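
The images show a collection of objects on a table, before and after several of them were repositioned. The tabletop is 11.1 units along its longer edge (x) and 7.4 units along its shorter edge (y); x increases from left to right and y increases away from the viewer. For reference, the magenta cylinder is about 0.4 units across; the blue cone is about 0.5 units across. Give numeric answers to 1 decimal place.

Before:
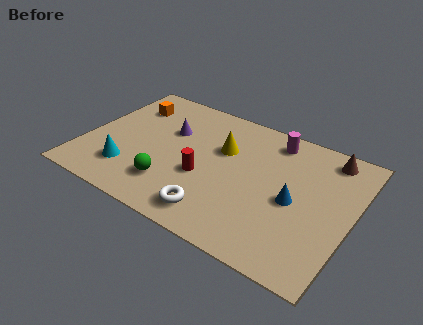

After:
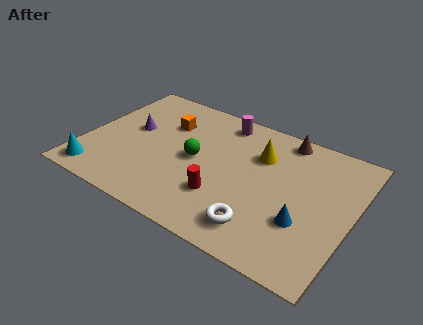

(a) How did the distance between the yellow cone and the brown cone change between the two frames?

-2.9

Before: roughly 4.5 units apart; after: 1.6. That's 2.9 units closer together.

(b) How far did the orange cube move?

1.7

From (1.4, 5.6) to (3.1, 5.2), the orange cube covered √(1.7² + 0.4²) ≈ 1.7 units.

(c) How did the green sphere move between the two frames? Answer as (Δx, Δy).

(0.7, 1.9)

From the two frames, the green sphere sits at roughly (3.9, 1.8) before and (4.6, 3.7) after.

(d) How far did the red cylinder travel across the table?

1.1

The red cylinder was near (5.1, 2.9) before and (6.0, 2.2) after, so it travelled √(0.9² + 0.7²) ≈ 1.1 units.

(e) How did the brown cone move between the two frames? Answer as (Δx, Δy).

(-1.9, 0.2)

The brown cone was at about (9.8, 6.4) and moved to about (7.9, 6.6).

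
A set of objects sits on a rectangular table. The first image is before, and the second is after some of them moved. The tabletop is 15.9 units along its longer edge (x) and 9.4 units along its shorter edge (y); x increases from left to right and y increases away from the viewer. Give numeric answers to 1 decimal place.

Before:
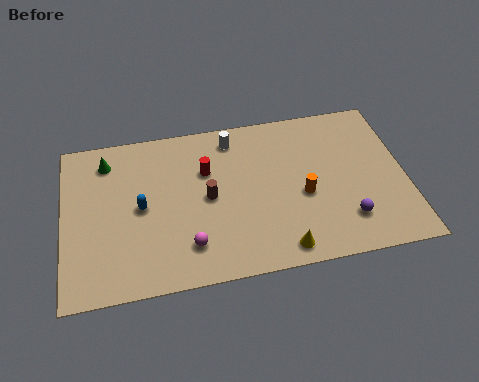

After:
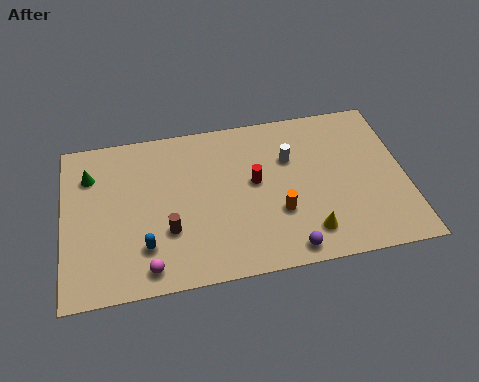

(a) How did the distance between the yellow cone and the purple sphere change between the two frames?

-2.0

They were about 3.3 units apart before and 1.3 after — 2.0 units closer together.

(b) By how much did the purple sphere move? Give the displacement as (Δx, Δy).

(-2.8, -1.2)

The purple sphere started near (13.0, 2.2) and ended near (10.2, 1.0).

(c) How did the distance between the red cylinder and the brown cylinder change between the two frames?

+3.0

The distance was about 1.6 in the first image and 4.6 in the second, so they moved 3.0 units further apart.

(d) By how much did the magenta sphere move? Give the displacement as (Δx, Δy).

(-1.9, -0.9)

From the two frames, the magenta sphere sits at roughly (5.7, 2.1) before and (3.8, 1.2) after.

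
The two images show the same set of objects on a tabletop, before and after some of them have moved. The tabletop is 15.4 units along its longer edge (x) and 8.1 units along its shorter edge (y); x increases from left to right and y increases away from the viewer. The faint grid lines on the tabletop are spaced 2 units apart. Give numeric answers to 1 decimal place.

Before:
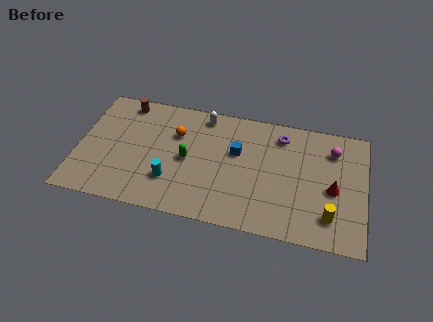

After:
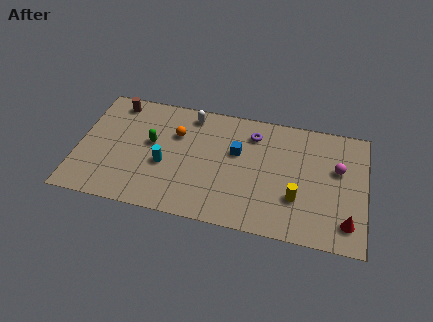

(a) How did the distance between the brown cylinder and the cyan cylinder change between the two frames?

-0.9

They were about 5.6 units apart before and 4.7 after — 0.9 units closer together.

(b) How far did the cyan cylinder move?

1.1

The cyan cylinder moved from about (5.1, 2.3) to (4.7, 3.3), a distance of √(0.4² + 1.0²) ≈ 1.1.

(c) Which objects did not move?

the blue cube and the orange sphere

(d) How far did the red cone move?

2.2

The red cone was near (13.7, 3.6) before and (14.5, 1.6) after, so it travelled √(0.8² + 2.0²) ≈ 2.2 units.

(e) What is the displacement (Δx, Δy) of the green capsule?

(-2.0, 0.7)

From the two frames, the green capsule sits at roughly (5.9, 3.9) before and (3.9, 4.6) after.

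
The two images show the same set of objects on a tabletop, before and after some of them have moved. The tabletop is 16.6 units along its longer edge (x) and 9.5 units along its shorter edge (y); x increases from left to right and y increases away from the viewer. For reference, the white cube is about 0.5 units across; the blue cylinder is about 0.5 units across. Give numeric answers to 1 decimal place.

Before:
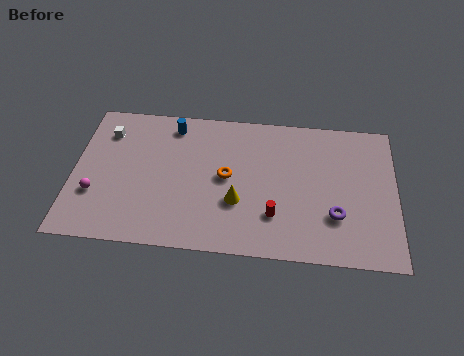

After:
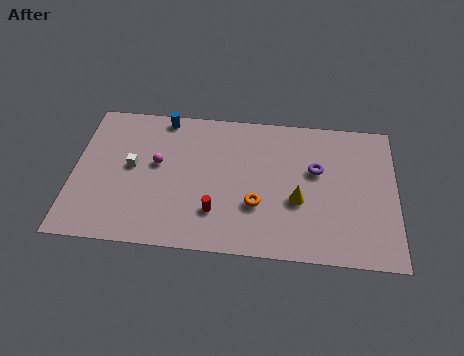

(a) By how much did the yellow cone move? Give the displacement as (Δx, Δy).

(3.1, 0.4)

The yellow cone started near (8.5, 3.3) and ended near (11.6, 3.7).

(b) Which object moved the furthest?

the magenta sphere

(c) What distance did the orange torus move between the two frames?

2.3

From (7.9, 4.9) to (9.5, 3.2), the orange torus covered √(1.6² + 1.7²) ≈ 2.3 units.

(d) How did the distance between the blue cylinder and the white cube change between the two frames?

+0.3

The distance was about 3.5 in the first image and 3.8 in the second, so they moved 0.3 units further apart.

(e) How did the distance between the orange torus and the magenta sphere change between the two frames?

-1.3

The distance was about 6.9 in the first image and 5.6 in the second, so they moved 1.3 units closer together.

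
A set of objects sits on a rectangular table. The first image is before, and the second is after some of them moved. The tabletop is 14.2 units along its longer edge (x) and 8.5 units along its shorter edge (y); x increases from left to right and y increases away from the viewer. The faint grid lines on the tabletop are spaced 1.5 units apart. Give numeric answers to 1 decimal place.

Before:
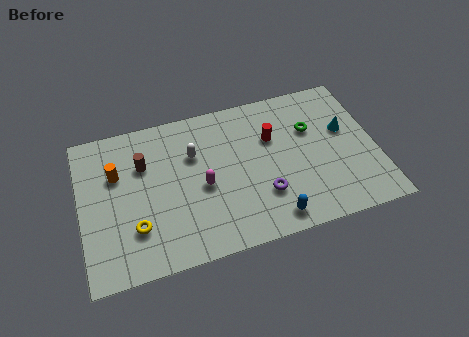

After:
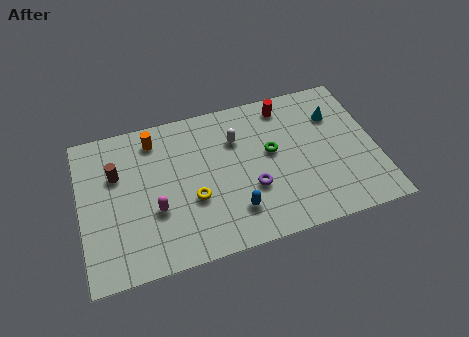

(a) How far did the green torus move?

2.2

The green torus was near (11.2, 5.6) before and (9.2, 4.8) after, so it travelled √(2.0² + 0.8²) ≈ 2.2 units.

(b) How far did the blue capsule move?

1.9

From (8.9, 1.1) to (7.2, 2.0), the blue capsule covered √(1.7² + 0.9²) ≈ 1.9 units.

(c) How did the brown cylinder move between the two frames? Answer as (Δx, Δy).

(-1.3, -0.2)

The brown cylinder was at about (3.1, 5.8) and moved to about (1.8, 5.6).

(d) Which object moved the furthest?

the yellow torus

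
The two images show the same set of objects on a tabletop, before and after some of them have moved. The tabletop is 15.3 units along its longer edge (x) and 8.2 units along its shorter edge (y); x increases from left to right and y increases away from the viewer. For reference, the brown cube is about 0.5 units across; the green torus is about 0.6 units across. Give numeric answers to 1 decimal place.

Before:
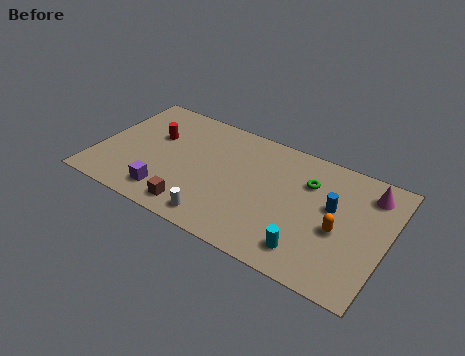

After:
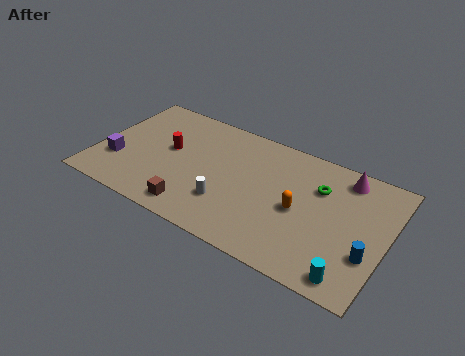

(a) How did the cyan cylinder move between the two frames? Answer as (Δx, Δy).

(2.2, -0.5)

The cyan cylinder was at about (11.6, 1.5) and moved to about (13.8, 1.0).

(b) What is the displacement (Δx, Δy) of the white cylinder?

(0.3, 1.3)

The white cylinder was at about (6.9, 1.1) and moved to about (7.2, 2.4).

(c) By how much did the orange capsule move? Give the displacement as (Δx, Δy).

(-2.1, 0.3)

The orange capsule started near (12.9, 3.5) and ended near (10.8, 3.8).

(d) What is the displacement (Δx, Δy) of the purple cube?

(-2.9, 1.1)

The purple cube started near (4.1, 1.5) and ended near (1.2, 2.6).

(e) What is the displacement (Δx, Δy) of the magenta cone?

(-1.3, 0.4)

From the two frames, the magenta cone sits at roughly (14.1, 6.6) before and (12.8, 7.0) after.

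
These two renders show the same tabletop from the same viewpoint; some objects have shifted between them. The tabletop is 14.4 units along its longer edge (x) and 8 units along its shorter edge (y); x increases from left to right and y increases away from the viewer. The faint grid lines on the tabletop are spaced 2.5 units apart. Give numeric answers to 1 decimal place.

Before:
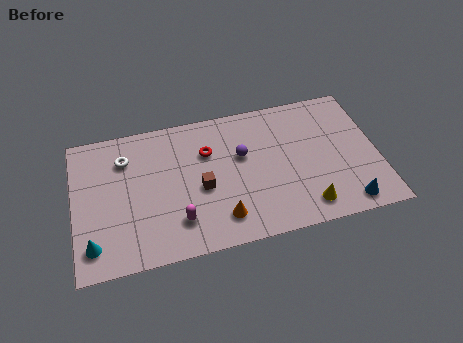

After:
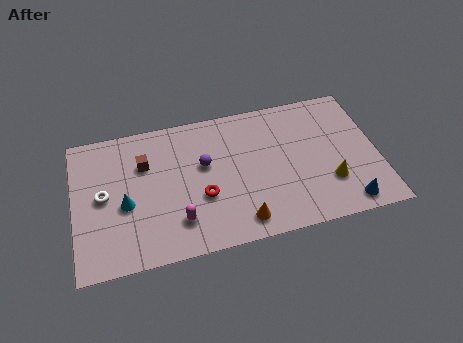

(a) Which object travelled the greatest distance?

the brown cube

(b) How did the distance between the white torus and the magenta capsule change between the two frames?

-0.7

They were about 4.7 units apart before and 4.0 after — 0.7 units closer together.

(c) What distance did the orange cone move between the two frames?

1.0

The orange cone moved from about (6.8, 1.6) to (7.7, 1.2), a distance of √(0.9² + 0.4²) ≈ 1.0.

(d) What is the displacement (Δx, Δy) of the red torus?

(-0.4, -2.5)

The red torus started near (6.4, 5.5) and ended near (6.0, 3.0).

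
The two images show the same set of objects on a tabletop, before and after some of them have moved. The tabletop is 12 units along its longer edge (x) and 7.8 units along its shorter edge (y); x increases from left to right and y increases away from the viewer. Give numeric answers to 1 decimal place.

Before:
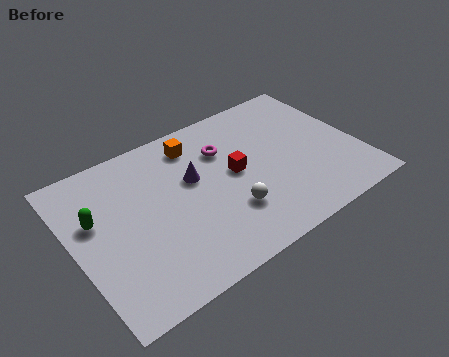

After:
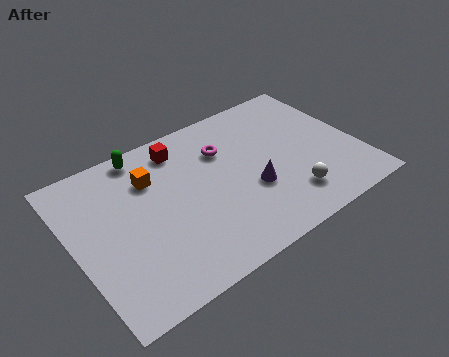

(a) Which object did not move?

the magenta torus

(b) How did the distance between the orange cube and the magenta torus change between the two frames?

+1.7

They were about 1.4 units apart before and 3.1 after — 1.7 units further apart.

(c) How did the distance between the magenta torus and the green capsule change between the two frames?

-2.1

The distance was about 5.6 in the first image and 3.5 in the second, so they moved 2.1 units closer together.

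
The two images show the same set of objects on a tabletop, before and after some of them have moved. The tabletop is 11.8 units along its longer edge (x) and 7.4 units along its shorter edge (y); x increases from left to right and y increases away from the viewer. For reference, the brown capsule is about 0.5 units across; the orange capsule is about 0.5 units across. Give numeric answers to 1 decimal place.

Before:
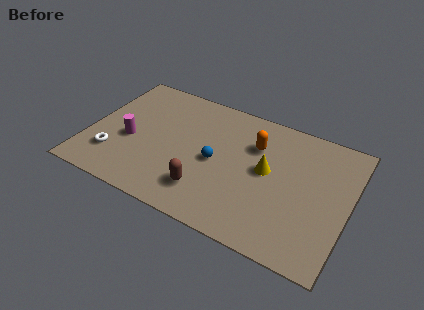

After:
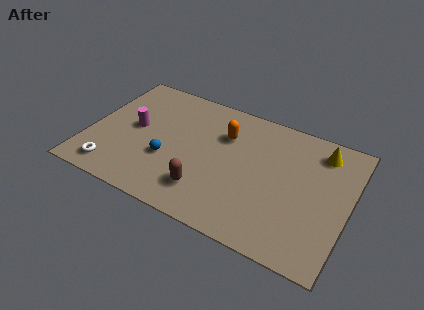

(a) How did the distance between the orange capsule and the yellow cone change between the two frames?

+3.0

They were about 1.4 units apart before and 4.4 after — 3.0 units further apart.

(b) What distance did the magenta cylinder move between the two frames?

0.8

From (1.9, 3.1) to (2.0, 3.9), the magenta cylinder covered √(0.1² + 0.8²) ≈ 0.8 units.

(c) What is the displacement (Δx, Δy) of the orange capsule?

(-1.4, 0.0)

The orange capsule started near (7.4, 5.2) and ended near (6.0, 5.2).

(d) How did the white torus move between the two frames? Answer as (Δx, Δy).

(0.1, -0.8)

The white torus was at about (1.3, 1.9) and moved to about (1.4, 1.1).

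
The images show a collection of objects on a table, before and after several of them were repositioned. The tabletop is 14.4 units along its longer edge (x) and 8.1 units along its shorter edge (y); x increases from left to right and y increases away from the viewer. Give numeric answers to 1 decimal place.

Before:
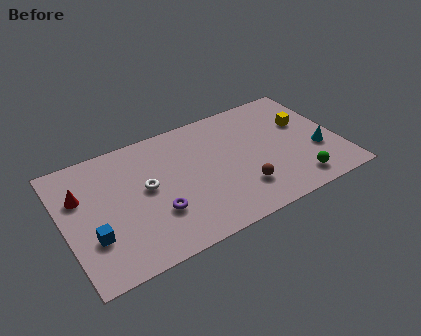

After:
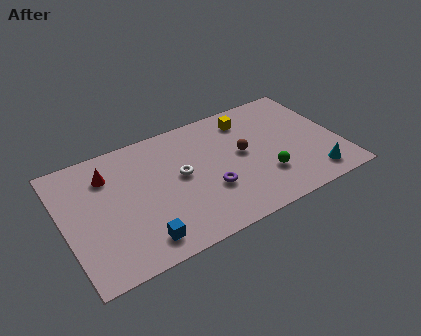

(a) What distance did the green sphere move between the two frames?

1.9

From (11.8, 1.3) to (10.3, 2.4), the green sphere covered √(1.5² + 1.1²) ≈ 1.9 units.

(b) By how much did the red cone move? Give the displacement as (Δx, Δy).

(1.5, 0.7)

The red cone started near (1.0, 5.4) and ended near (2.5, 6.1).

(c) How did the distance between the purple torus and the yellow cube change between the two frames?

-4.0

The distance was about 8.6 in the first image and 4.6 in the second, so they moved 4.0 units closer together.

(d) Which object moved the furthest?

the yellow cube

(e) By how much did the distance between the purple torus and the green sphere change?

-4.4

Before: roughly 7.3 units apart; after: 2.9. That's 4.4 units closer together.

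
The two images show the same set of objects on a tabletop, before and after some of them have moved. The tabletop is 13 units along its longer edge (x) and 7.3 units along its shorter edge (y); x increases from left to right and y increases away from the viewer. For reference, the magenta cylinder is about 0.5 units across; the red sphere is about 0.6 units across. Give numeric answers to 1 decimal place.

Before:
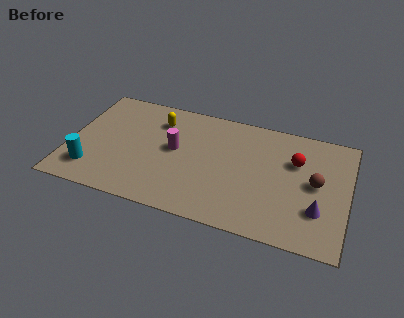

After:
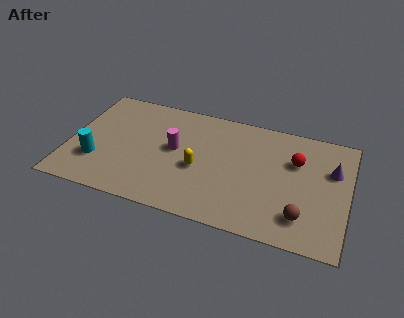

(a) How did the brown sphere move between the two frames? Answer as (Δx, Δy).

(-0.5, -2.2)

The brown sphere was at about (11.5, 3.8) and moved to about (11.0, 1.6).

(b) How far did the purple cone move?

2.6

The purple cone moved from about (11.7, 2.2) to (12.2, 4.8), a distance of √(0.5² + 2.6²) ≈ 2.6.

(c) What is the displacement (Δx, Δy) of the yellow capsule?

(2.1, -2.5)

The yellow capsule was at about (4.0, 5.6) and moved to about (6.1, 3.1).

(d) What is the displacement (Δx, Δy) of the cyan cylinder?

(0.2, 0.6)

From the two frames, the cyan cylinder sits at roughly (1.2, 1.6) before and (1.4, 2.2) after.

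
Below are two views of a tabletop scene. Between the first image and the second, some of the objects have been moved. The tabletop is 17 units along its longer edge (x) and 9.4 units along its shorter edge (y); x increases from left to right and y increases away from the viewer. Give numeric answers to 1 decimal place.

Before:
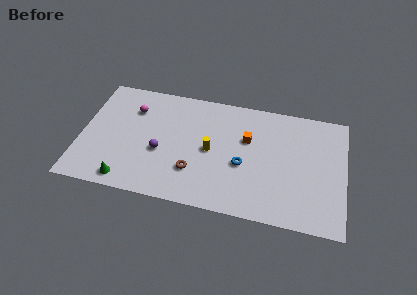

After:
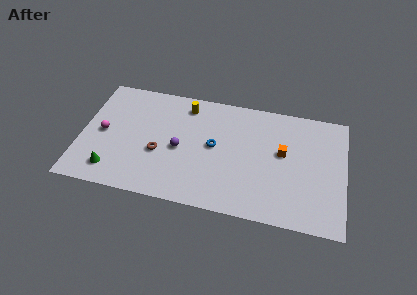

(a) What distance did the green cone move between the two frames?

1.2

The green cone moved from about (3.2, 1.1) to (2.2, 1.7), a distance of √(1.0² + 0.6²) ≈ 1.2.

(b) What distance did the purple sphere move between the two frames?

1.3

The purple sphere moved from about (5.2, 3.8) to (6.4, 4.3), a distance of √(1.2² + 0.5²) ≈ 1.3.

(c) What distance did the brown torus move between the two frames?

2.5

From (7.4, 2.7) to (5.1, 3.7), the brown torus covered √(2.3² + 1.0²) ≈ 2.5 units.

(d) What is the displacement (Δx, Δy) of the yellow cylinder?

(-1.8, 3.3)

The yellow cylinder was at about (8.4, 4.6) and moved to about (6.6, 7.9).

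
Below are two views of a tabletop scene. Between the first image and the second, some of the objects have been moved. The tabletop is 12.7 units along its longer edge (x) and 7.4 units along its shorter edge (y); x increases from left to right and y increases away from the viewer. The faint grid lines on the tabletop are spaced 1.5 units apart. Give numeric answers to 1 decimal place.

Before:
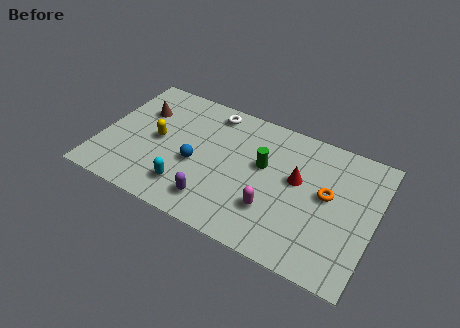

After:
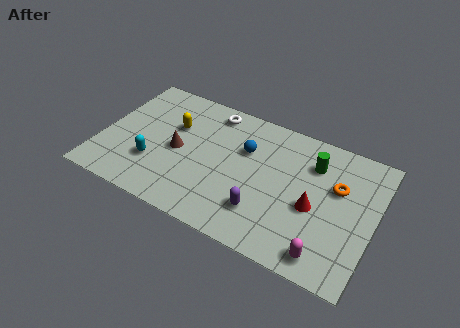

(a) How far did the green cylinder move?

2.5

The green cylinder moved from about (7.5, 4.4) to (9.7, 5.5), a distance of √(2.2² + 1.1²) ≈ 2.5.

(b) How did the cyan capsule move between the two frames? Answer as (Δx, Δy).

(-1.7, 0.7)

The cyan capsule was at about (4.3, 1.6) and moved to about (2.6, 2.3).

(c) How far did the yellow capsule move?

1.3

The yellow capsule was near (2.6, 3.7) before and (3.2, 4.8) after, so it travelled √(0.6² + 1.1²) ≈ 1.3 units.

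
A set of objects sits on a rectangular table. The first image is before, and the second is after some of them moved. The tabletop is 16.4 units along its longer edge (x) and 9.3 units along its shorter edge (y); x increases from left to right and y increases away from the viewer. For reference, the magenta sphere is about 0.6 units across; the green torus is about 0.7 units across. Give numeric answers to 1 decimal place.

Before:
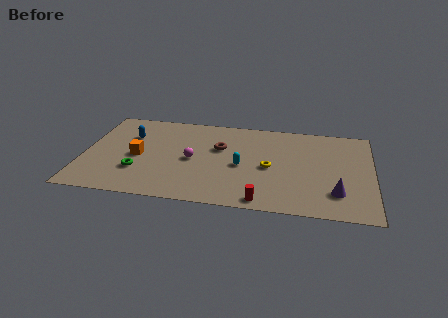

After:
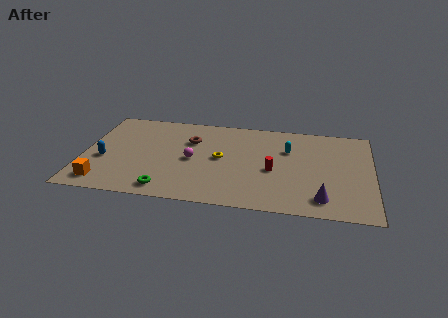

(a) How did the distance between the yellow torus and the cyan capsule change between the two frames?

+2.5

They were about 1.6 units apart before and 4.1 after — 2.5 units further apart.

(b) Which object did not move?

the magenta sphere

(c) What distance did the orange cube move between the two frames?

3.4

From (3.1, 4.3) to (1.3, 1.4), the orange cube covered √(1.8² + 2.9²) ≈ 3.4 units.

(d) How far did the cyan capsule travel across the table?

3.3

The cyan capsule moved from about (9.0, 4.2) to (11.6, 6.3), a distance of √(2.6² + 2.1²) ≈ 3.3.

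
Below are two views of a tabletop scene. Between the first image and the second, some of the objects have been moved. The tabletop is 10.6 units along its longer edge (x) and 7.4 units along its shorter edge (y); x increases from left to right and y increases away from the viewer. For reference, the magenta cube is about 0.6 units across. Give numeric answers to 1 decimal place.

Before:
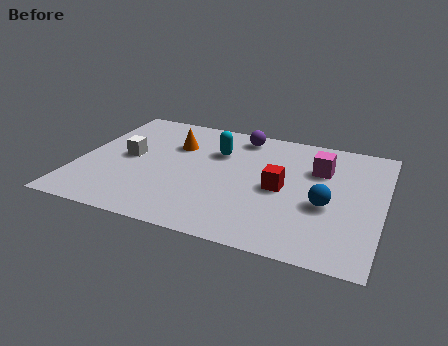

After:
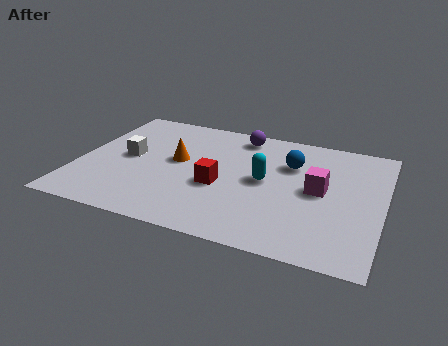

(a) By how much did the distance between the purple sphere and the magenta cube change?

+0.8

They were about 3.2 units apart before and 4.0 after — 0.8 units further apart.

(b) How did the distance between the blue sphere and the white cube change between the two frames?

-1.3

The distance was about 7.0 in the first image and 5.7 in the second, so they moved 1.3 units closer together.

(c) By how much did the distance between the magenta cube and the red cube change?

+1.5

Before: roughly 2.0 units apart; after: 3.5. That's 1.5 units further apart.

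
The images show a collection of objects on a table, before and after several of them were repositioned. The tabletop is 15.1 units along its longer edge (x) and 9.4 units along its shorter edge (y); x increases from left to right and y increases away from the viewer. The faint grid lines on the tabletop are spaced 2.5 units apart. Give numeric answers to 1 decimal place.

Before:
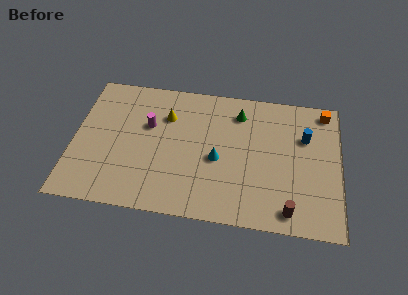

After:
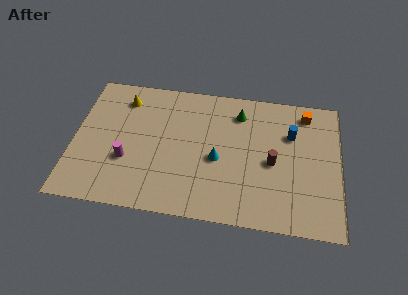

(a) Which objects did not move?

the cyan cone and the green cone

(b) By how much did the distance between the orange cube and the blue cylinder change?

-0.5

The distance was about 2.3 in the first image and 1.8 in the second, so they moved 0.5 units closer together.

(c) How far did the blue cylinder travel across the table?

0.8

From (13.1, 6.3) to (12.3, 6.4), the blue cylinder covered √(0.8² + 0.1²) ≈ 0.8 units.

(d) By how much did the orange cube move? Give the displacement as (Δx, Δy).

(-1.1, -0.3)

The orange cube was at about (14.2, 8.3) and moved to about (13.1, 8.0).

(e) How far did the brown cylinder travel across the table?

3.3

The brown cylinder was near (12.3, 1.2) before and (11.3, 4.3) after, so it travelled √(1.0² + 3.1²) ≈ 3.3 units.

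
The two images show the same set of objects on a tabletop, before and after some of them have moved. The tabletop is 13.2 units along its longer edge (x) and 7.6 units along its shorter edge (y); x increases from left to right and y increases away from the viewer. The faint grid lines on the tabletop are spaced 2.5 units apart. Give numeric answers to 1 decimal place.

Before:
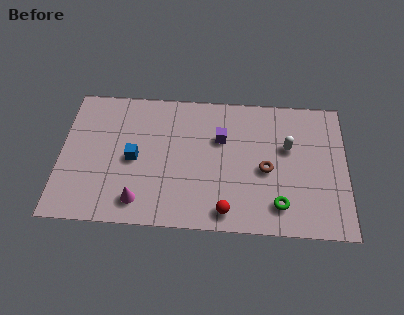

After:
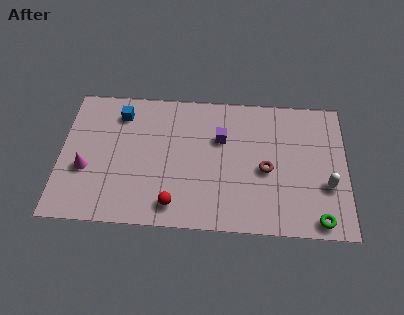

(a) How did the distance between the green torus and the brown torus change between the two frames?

+1.5

Before: roughly 2.0 units apart; after: 3.5. That's 1.5 units further apart.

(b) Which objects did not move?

the purple cube and the brown torus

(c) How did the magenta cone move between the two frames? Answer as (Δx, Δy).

(-2.5, 1.6)

From the two frames, the magenta cone sits at roughly (3.7, 1.3) before and (1.2, 2.9) after.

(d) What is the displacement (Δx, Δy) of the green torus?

(1.8, -0.7)

The green torus started near (10.1, 1.5) and ended near (11.9, 0.8).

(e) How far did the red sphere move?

2.4

The red sphere was near (7.7, 1.0) before and (5.3, 1.2) after, so it travelled √(2.4² + 0.2²) ≈ 2.4 units.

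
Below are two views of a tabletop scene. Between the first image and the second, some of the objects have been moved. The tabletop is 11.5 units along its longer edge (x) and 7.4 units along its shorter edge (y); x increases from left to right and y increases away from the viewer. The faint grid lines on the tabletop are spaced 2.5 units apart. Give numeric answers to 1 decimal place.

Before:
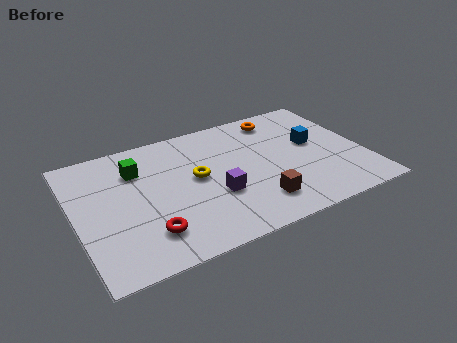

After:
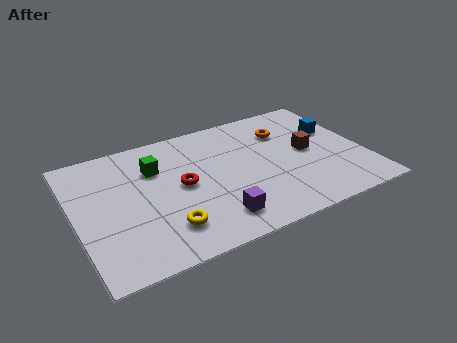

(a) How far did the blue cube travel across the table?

1.0

The blue cube moved from about (9.6, 4.2) to (10.5, 4.7), a distance of √(0.9² + 0.5²) ≈ 1.0.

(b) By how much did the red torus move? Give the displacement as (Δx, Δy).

(1.6, 2.1)

The red torus was at about (2.6, 1.7) and moved to about (4.2, 3.8).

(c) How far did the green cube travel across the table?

0.7

The green cube was near (2.6, 5.4) before and (3.3, 5.2) after, so it travelled √(0.7² + 0.2²) ≈ 0.7 units.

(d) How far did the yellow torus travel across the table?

2.7

The yellow torus was near (4.8, 4.0) before and (3.3, 1.7) after, so it travelled √(1.5² + 2.3²) ≈ 2.7 units.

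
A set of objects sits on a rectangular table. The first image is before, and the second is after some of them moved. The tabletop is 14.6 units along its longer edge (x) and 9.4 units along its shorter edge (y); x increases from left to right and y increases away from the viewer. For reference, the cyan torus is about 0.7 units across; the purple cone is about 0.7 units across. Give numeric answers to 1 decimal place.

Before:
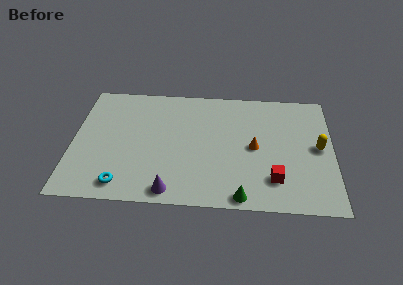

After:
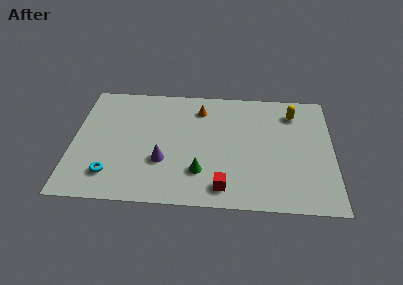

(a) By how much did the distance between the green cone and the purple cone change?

-1.7

Before: roughly 3.9 units apart; after: 2.2. That's 1.7 units closer together.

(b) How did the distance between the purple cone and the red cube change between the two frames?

-2.0

The distance was about 5.8 in the first image and 3.8 in the second, so they moved 2.0 units closer together.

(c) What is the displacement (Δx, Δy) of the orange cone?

(-3.1, 2.9)

From the two frames, the orange cone sits at roughly (10.2, 4.6) before and (7.1, 7.5) after.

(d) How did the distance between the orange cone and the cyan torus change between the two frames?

-0.6

The distance was about 8.0 in the first image and 7.4 in the second, so they moved 0.6 units closer together.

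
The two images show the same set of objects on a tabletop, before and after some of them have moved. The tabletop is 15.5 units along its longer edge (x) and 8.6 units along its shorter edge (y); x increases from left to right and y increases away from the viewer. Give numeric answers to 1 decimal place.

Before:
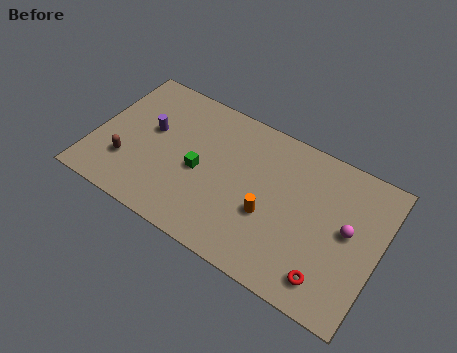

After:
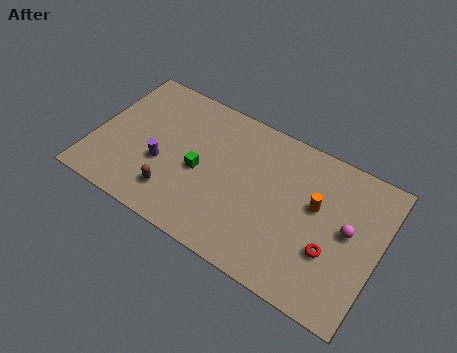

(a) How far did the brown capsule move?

2.8

The brown capsule moved from about (2.0, 2.5) to (4.7, 1.9), a distance of √(2.7² + 0.6²) ≈ 2.8.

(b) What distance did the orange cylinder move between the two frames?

2.9

The orange cylinder was near (9.7, 3.3) before and (12.0, 5.1) after, so it travelled √(2.3² + 1.8²) ≈ 2.9 units.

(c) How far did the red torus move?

1.5

The red torus moved from about (13.2, 1.5) to (13.1, 3.0), a distance of √(0.1² + 1.5²) ≈ 1.5.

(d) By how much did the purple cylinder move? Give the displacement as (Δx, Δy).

(0.9, -1.7)

The purple cylinder started near (2.9, 5.0) and ended near (3.8, 3.3).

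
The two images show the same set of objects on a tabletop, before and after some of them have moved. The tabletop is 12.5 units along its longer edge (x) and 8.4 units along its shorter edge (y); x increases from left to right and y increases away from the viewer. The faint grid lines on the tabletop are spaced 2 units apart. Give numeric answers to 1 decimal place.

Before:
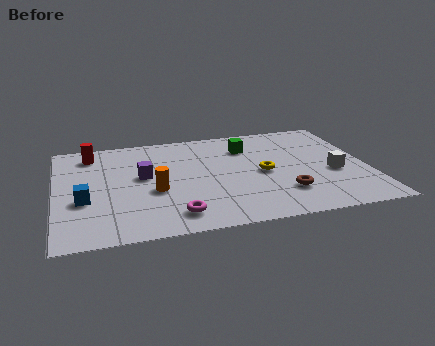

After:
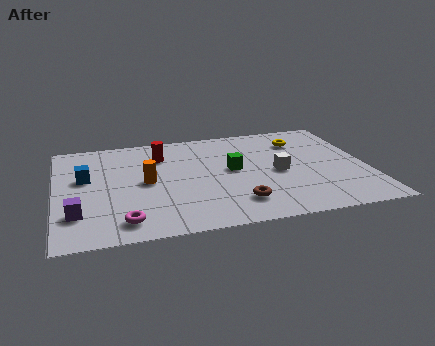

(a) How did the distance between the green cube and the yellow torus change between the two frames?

+1.1

They were about 2.4 units apart before and 3.5 after — 1.1 units further apart.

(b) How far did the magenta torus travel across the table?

2.0

The magenta torus moved from about (4.6, 1.4) to (2.6, 1.3), a distance of √(2.0² + 0.1²) ≈ 2.0.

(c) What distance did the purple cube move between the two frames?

3.7

The purple cube moved from about (3.5, 4.7) to (0.8, 2.2), a distance of √(2.7² + 2.5²) ≈ 3.7.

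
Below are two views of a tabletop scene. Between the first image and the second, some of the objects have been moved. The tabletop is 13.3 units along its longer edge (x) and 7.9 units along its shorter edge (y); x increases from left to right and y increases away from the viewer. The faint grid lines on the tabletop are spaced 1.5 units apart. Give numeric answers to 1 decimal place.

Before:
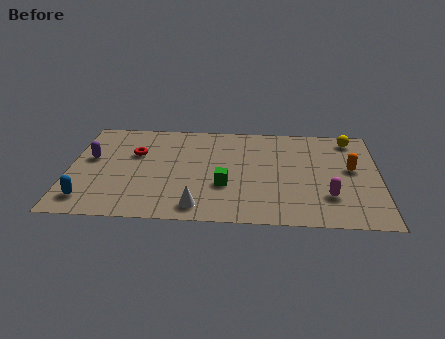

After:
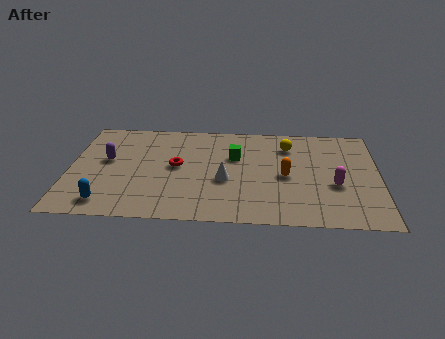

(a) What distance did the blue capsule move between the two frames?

0.8

The blue capsule was near (0.9, 1.4) before and (1.7, 1.2) after, so it travelled √(0.8² + 0.2²) ≈ 0.8 units.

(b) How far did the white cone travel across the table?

2.4

The white cone was near (5.6, 1.1) before and (6.7, 3.2) after, so it travelled √(1.1² + 2.1²) ≈ 2.4 units.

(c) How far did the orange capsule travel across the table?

2.9

The orange capsule was near (12.1, 4.4) before and (9.3, 3.7) after, so it travelled √(2.8² + 0.7²) ≈ 2.9 units.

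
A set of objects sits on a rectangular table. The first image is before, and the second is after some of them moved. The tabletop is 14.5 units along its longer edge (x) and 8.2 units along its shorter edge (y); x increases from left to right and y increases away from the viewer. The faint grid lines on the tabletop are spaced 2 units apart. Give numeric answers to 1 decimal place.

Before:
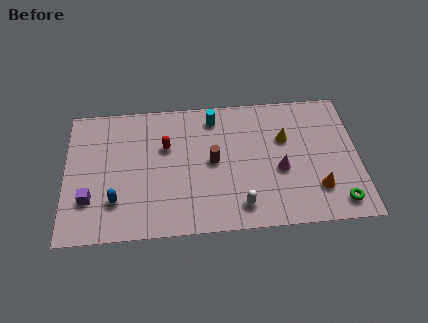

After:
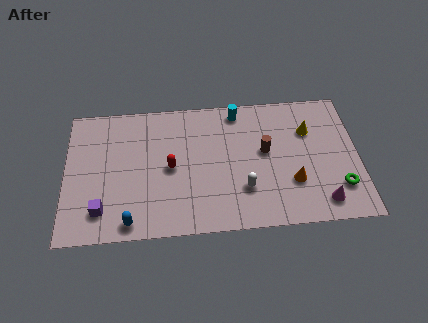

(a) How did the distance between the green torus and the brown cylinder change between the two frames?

-2.4

Before: roughly 6.8 units apart; after: 4.4. That's 2.4 units closer together.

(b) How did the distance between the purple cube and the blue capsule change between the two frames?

+0.3

The distance was about 1.3 in the first image and 1.6 in the second, so they moved 0.3 units further apart.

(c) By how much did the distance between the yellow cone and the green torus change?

-0.9

They were about 4.8 units apart before and 3.9 after — 0.9 units closer together.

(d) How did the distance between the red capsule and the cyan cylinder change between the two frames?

+1.8

Before: roughly 2.9 units apart; after: 4.7. That's 1.8 units further apart.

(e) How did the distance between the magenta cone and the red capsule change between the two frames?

+2.0

The distance was about 5.9 in the first image and 7.9 in the second, so they moved 2.0 units further apart.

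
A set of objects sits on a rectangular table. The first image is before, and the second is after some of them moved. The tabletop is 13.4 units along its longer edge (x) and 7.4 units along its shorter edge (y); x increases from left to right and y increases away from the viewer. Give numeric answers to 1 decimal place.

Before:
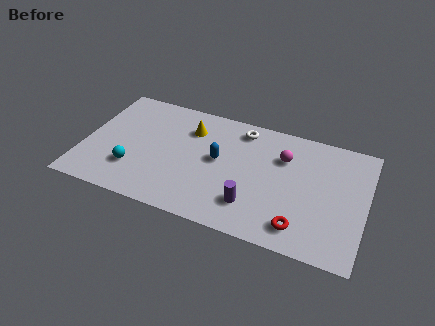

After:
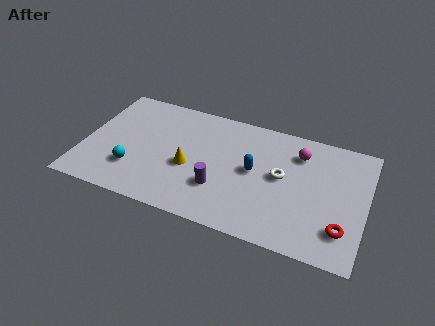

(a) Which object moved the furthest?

the white torus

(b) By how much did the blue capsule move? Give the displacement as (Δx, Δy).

(1.7, -0.1)

The blue capsule started near (6.4, 4.0) and ended near (8.1, 3.9).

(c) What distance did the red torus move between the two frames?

2.0

The red torus was near (10.5, 1.3) before and (12.4, 1.8) after, so it travelled √(1.9² + 0.5²) ≈ 2.0 units.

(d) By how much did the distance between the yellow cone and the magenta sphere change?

+1.1

Before: roughly 4.5 units apart; after: 5.6. That's 1.1 units further apart.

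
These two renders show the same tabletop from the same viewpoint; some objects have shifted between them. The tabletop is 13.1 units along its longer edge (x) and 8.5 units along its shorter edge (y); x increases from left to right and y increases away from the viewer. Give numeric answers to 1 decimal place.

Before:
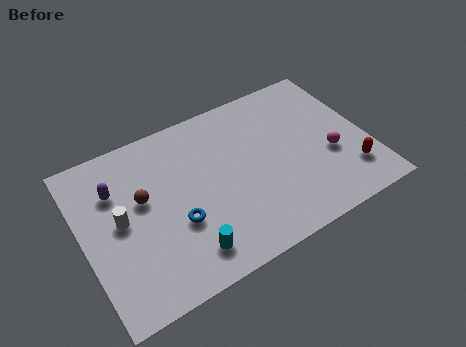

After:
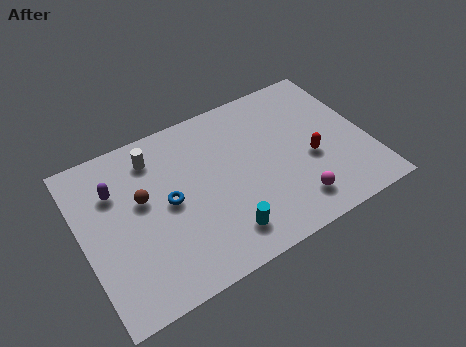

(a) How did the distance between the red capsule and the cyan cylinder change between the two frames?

-2.9

Before: roughly 7.7 units apart; after: 4.8. That's 2.9 units closer together.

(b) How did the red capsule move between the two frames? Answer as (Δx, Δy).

(-1.6, 1.5)

The red capsule was at about (12.0, 2.0) and moved to about (10.4, 3.5).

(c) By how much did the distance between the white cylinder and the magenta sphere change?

-1.9

The distance was about 9.7 in the first image and 7.8 in the second, so they moved 1.9 units closer together.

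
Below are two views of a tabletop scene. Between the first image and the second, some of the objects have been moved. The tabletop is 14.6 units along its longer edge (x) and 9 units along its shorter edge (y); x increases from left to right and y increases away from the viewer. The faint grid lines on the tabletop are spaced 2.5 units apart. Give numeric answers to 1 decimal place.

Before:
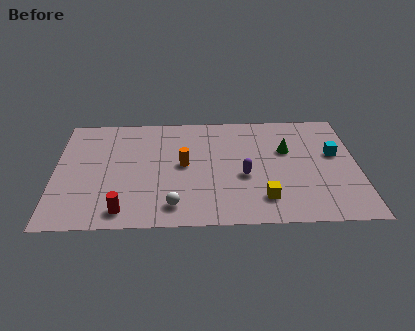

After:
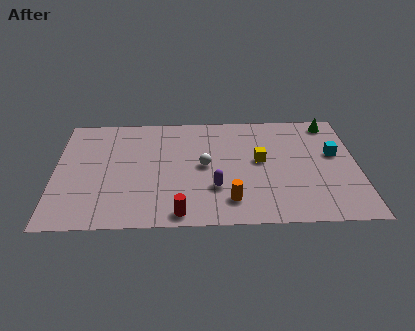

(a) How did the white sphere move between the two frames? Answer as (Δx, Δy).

(1.5, 3.1)

The white sphere started near (5.7, 1.5) and ended near (7.2, 4.6).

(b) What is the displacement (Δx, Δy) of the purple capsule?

(-1.4, -0.9)

From the two frames, the purple capsule sits at roughly (9.1, 3.7) before and (7.7, 2.8) after.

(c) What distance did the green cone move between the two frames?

3.1

From (11.2, 5.7) to (13.4, 7.9), the green cone covered √(2.2² + 2.2²) ≈ 3.1 units.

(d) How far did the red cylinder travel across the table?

2.7

From (3.3, 1.2) to (6.0, 0.9), the red cylinder covered √(2.7² + 0.3²) ≈ 2.7 units.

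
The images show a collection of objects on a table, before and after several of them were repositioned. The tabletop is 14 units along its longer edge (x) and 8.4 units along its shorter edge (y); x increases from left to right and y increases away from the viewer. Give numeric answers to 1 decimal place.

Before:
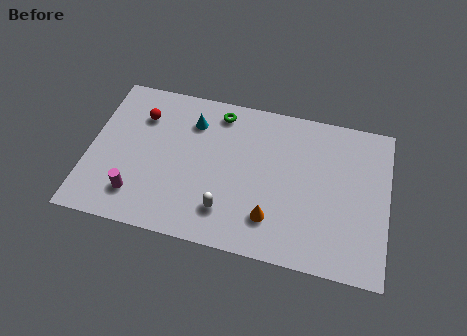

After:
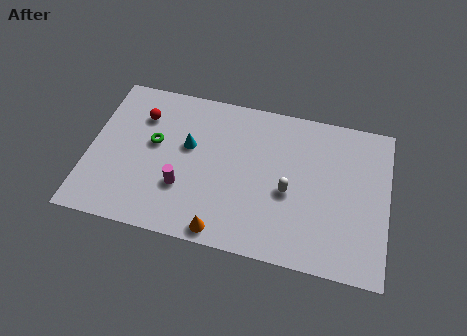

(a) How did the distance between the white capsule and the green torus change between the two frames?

+1.2

They were about 5.3 units apart before and 6.5 after — 1.2 units further apart.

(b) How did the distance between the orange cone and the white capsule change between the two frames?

+1.9

They were about 2.1 units apart before and 4.0 after — 1.9 units further apart.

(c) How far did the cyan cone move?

1.4

From (4.7, 6.4) to (4.6, 5.0), the cyan cone covered √(0.1² + 1.4²) ≈ 1.4 units.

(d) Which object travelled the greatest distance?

the green torus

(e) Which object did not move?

the red sphere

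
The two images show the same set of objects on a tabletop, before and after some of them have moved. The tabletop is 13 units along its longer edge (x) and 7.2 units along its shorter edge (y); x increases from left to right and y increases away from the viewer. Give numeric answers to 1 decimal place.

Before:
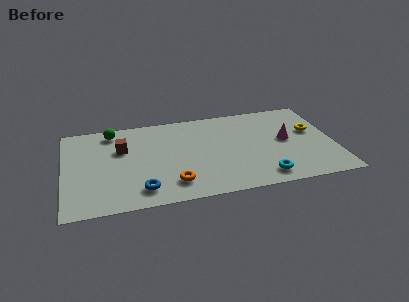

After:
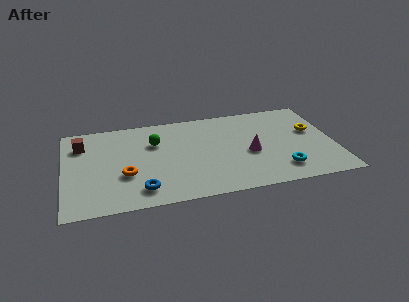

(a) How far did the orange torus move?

2.5

The orange torus was near (5.1, 1.5) before and (2.9, 2.6) after, so it travelled √(2.2² + 1.1²) ≈ 2.5 units.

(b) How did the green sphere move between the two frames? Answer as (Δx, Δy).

(2.0, -1.3)

The green sphere was at about (2.4, 6.2) and moved to about (4.4, 4.9).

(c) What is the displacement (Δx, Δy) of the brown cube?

(-1.9, 0.7)

The brown cube was at about (2.8, 4.7) and moved to about (0.9, 5.4).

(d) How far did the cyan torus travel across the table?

1.0

The cyan torus was near (9.4, 1.1) before and (10.3, 1.5) after, so it travelled √(0.9² + 0.4²) ≈ 1.0 units.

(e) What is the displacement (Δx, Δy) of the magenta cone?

(-1.8, -0.7)

The magenta cone was at about (10.7, 3.8) and moved to about (8.9, 3.1).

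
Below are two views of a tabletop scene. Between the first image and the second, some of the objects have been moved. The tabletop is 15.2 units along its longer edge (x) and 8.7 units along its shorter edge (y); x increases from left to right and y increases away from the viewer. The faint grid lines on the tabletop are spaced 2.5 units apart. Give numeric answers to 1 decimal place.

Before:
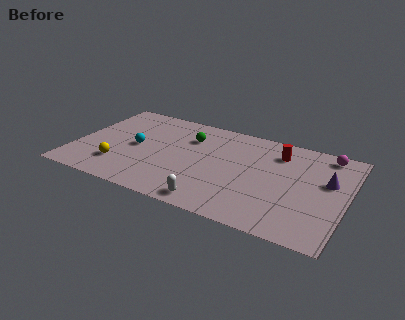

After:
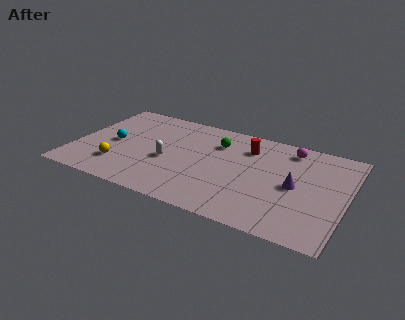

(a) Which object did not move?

the yellow sphere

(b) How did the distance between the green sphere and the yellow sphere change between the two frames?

+1.2

Before: roughly 5.4 units apart; after: 6.6. That's 1.2 units further apart.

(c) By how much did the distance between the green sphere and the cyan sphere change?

+2.7

The distance was about 3.4 in the first image and 6.1 in the second, so they moved 2.7 units further apart.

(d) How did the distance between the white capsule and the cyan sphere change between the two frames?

-2.6

The distance was about 5.8 in the first image and 3.2 in the second, so they moved 2.6 units closer together.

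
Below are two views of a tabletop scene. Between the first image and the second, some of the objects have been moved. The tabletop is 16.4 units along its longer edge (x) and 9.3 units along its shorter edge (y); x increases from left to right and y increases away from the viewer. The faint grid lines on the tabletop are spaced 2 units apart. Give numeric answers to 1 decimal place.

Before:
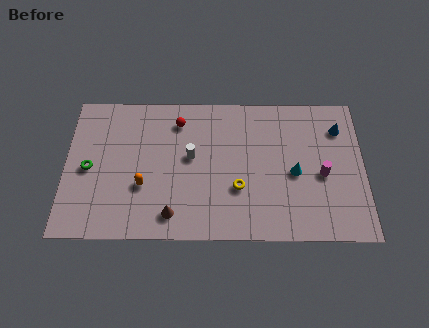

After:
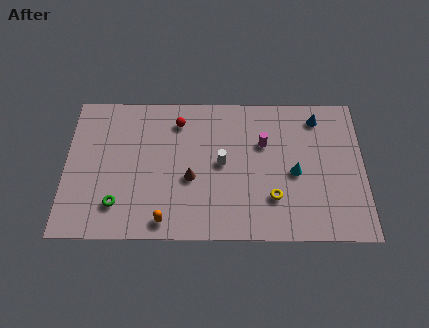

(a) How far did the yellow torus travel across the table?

2.0

The yellow torus was near (9.5, 3.2) before and (11.4, 2.6) after, so it travelled √(1.9² + 0.6²) ≈ 2.0 units.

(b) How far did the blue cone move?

1.4

The blue cone was near (15.1, 7.1) before and (13.9, 7.8) after, so it travelled √(1.2² + 0.7²) ≈ 1.4 units.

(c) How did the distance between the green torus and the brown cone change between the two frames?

-1.1

They were about 5.4 units apart before and 4.3 after — 1.1 units closer together.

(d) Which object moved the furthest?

the magenta cylinder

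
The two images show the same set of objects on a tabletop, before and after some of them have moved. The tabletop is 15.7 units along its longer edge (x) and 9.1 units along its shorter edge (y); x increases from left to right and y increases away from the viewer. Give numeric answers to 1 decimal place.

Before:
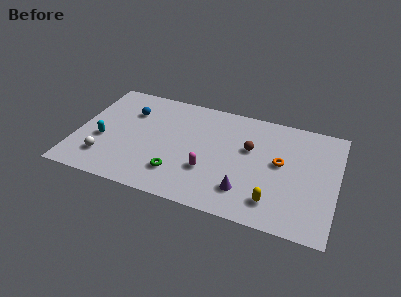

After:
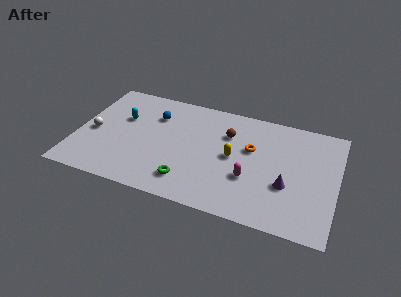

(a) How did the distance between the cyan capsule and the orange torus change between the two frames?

-2.9

They were about 10.8 units apart before and 7.9 after — 2.9 units closer together.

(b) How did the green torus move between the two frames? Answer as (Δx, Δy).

(0.7, -0.4)

The green torus started near (6.3, 2.2) and ended near (7.0, 1.8).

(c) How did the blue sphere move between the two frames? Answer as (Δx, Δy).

(1.5, 0.1)

From the two frames, the blue sphere sits at roughly (3.0, 6.5) before and (4.5, 6.6) after.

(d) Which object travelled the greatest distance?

the yellow capsule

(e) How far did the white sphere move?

2.2

The white sphere moved from about (1.9, 2.1) to (1.0, 4.1), a distance of √(0.9² + 2.0²) ≈ 2.2.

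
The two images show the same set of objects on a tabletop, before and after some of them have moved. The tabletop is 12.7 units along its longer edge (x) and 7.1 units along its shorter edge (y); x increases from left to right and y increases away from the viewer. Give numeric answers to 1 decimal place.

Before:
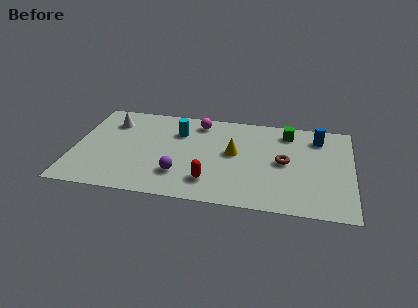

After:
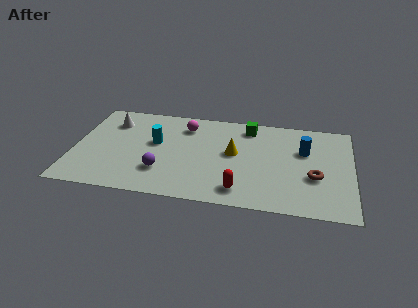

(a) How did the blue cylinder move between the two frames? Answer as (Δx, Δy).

(-0.6, -1.1)

From the two frames, the blue cylinder sits at roughly (11.1, 5.7) before and (10.5, 4.6) after.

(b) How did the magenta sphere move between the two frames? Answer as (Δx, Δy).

(-0.6, -0.4)

The magenta sphere was at about (5.6, 6.0) and moved to about (5.0, 5.6).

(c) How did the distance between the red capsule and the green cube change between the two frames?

-0.7

They were about 5.5 units apart before and 4.8 after — 0.7 units closer together.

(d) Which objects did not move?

the white cone and the yellow cone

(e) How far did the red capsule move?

1.5

The red capsule was near (6.3, 1.6) before and (7.7, 1.2) after, so it travelled √(1.4² + 0.4²) ≈ 1.5 units.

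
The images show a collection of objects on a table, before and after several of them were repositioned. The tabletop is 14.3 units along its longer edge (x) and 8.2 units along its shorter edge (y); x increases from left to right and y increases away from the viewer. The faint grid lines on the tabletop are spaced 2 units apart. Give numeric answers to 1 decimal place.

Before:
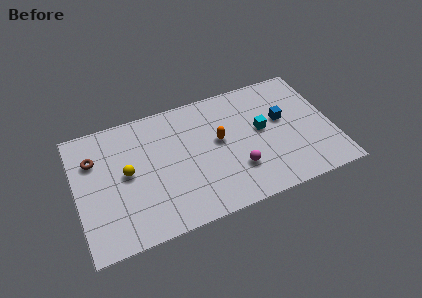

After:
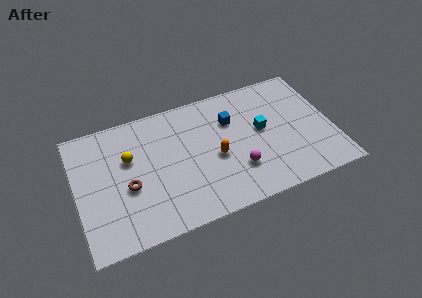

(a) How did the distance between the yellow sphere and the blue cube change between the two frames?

-3.0

The distance was about 8.8 in the first image and 5.8 in the second, so they moved 3.0 units closer together.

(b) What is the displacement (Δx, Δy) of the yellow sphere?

(0.2, 0.9)

The yellow sphere was at about (2.8, 4.3) and moved to about (3.0, 5.2).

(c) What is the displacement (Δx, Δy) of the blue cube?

(-2.8, 0.9)

The blue cube was at about (11.6, 4.8) and moved to about (8.8, 5.7).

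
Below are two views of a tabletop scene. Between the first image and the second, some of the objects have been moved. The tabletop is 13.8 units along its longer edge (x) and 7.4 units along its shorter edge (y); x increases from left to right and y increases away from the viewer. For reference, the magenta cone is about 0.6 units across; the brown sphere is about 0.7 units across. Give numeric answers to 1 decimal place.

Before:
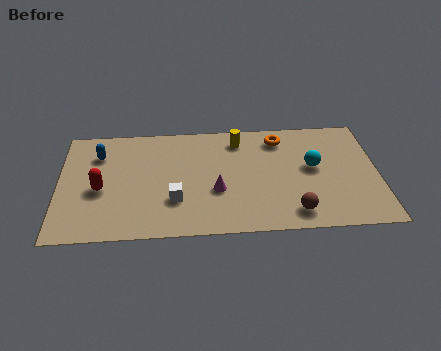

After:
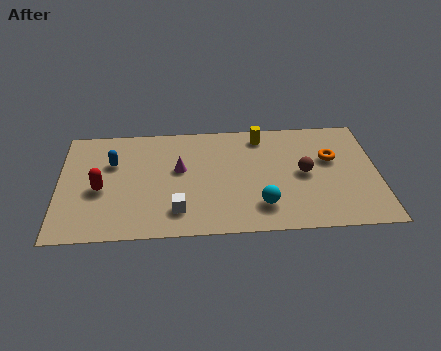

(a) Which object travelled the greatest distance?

the cyan sphere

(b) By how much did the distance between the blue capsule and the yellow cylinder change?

+0.5

Before: roughly 6.1 units apart; after: 6.6. That's 0.5 units further apart.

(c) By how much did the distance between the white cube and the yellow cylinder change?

+1.3

Before: roughly 4.7 units apart; after: 6.0. That's 1.3 units further apart.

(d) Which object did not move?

the red capsule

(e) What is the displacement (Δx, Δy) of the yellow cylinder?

(1.0, 0.2)

From the two frames, the yellow cylinder sits at roughly (7.8, 6.1) before and (8.8, 6.3) after.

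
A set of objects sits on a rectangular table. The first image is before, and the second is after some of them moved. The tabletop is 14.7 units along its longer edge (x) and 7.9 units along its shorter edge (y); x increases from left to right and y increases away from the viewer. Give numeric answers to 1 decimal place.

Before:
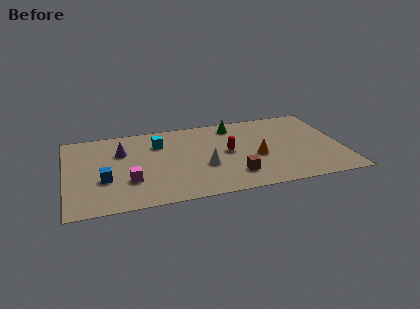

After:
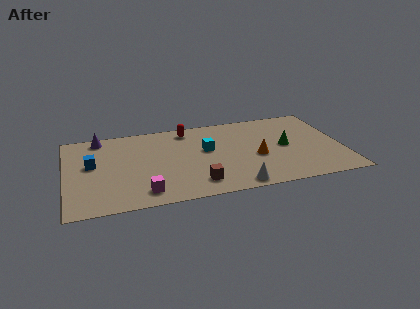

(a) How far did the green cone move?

3.7

From (9.1, 6.7) to (11.7, 4.0), the green cone covered √(2.6² + 2.7²) ≈ 3.7 units.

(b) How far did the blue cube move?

1.7

From (2.0, 2.9) to (1.4, 4.5), the blue cube covered √(0.6² + 1.6²) ≈ 1.7 units.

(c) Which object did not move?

the orange cone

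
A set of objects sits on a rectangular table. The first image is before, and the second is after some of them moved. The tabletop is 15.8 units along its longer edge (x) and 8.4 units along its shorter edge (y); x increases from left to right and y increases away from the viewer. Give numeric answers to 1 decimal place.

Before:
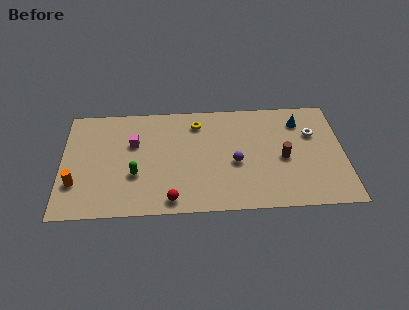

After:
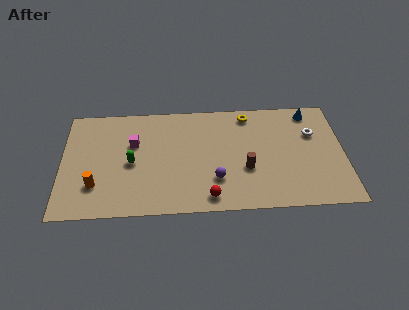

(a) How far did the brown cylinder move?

2.2

The brown cylinder was near (12.4, 3.8) before and (10.3, 3.1) after, so it travelled √(2.1² + 0.7²) ≈ 2.2 units.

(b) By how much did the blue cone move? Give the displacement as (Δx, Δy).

(0.6, 0.7)

The blue cone started near (13.4, 6.6) and ended near (14.0, 7.3).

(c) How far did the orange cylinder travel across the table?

1.1

From (0.8, 2.5) to (1.9, 2.3), the orange cylinder covered √(1.1² + 0.2²) ≈ 1.1 units.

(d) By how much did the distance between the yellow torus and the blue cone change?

-2.3

The distance was about 5.8 in the first image and 3.5 in the second, so they moved 2.3 units closer together.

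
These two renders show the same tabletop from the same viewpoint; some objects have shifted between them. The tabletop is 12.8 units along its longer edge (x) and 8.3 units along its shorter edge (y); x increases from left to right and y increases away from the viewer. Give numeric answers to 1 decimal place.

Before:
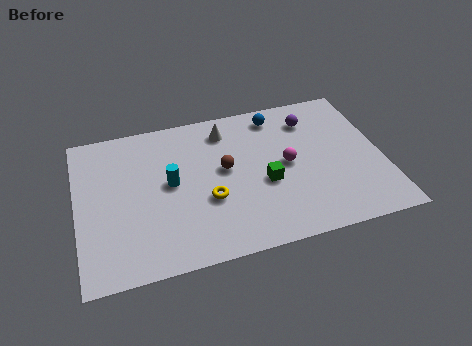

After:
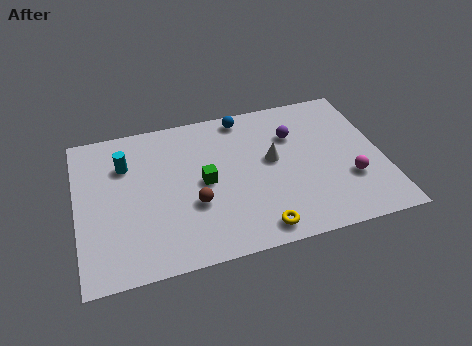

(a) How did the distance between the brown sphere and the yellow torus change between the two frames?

+1.5

Before: roughly 1.7 units apart; after: 3.2. That's 1.5 units further apart.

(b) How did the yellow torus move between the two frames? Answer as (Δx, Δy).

(1.9, -2.1)

The yellow torus started near (5.4, 3.1) and ended near (7.3, 1.0).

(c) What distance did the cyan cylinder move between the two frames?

2.3

The cyan cylinder moved from about (3.9, 4.4) to (2.1, 5.9), a distance of √(1.8² + 1.5²) ≈ 2.3.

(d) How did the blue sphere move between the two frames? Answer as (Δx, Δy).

(-1.4, 0.3)

The blue sphere started near (8.6, 7.1) and ended near (7.2, 7.4).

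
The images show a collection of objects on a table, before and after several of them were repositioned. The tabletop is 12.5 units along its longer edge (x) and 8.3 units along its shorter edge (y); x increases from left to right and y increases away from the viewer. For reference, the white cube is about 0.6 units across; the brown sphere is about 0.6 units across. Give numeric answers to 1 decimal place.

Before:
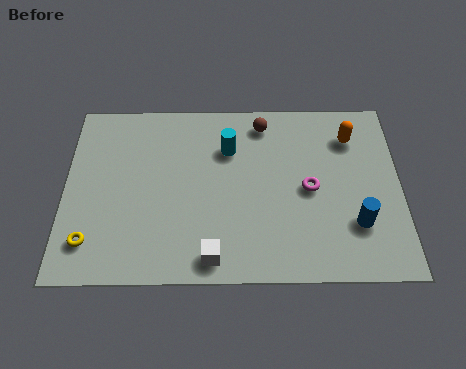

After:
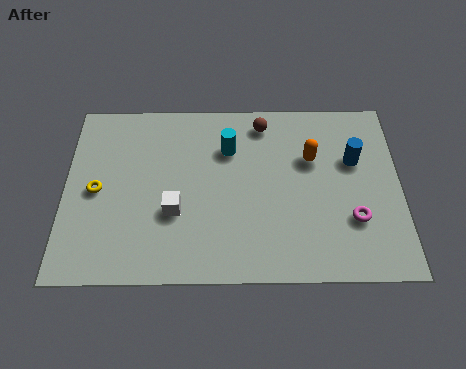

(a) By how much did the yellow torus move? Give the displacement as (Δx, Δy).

(0.2, 2.3)

The yellow torus was at about (1.0, 1.7) and moved to about (1.2, 4.0).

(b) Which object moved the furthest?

the blue cylinder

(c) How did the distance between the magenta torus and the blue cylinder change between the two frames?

+0.4

Before: roughly 2.3 units apart; after: 2.7. That's 0.4 units further apart.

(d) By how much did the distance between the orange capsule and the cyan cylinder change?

-1.5

They were about 4.6 units apart before and 3.1 after — 1.5 units closer together.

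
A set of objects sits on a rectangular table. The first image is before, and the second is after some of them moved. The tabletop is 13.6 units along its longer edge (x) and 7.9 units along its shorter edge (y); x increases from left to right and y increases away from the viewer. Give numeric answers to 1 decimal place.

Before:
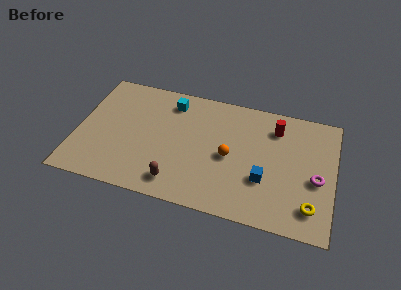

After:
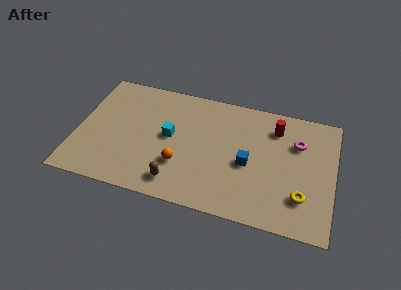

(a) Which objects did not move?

the brown capsule and the red cylinder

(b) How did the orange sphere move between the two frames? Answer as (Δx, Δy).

(-2.5, -1.2)

The orange sphere started near (8.1, 3.7) and ended near (5.6, 2.5).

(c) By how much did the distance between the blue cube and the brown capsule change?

-0.5

They were about 4.7 units apart before and 4.2 after — 0.5 units closer together.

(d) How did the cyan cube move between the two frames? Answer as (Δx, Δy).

(0.1, -2.3)

From the two frames, the cyan cube sits at roughly (4.8, 6.5) before and (4.9, 4.2) after.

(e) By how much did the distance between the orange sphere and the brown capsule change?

-2.3

Before: roughly 3.5 units apart; after: 1.2. That's 2.3 units closer together.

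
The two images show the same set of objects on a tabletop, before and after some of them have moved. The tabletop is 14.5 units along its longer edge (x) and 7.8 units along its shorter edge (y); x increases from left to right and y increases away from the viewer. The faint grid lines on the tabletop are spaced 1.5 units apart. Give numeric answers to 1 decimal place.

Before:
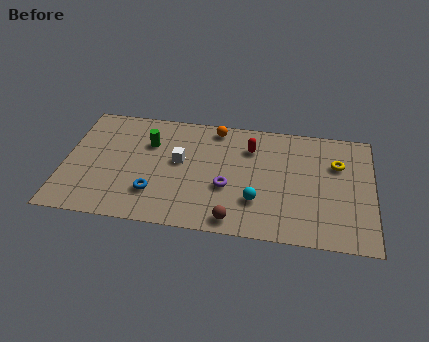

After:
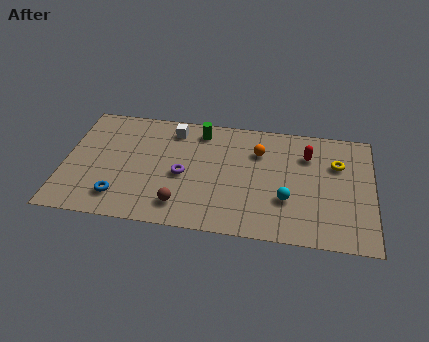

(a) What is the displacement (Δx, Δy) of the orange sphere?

(2.1, -1.3)

The orange sphere was at about (7.0, 6.9) and moved to about (9.1, 5.6).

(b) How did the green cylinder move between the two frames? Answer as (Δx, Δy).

(2.4, 1.2)

The green cylinder was at about (3.9, 5.4) and moved to about (6.3, 6.6).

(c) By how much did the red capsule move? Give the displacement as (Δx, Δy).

(2.7, -0.1)

From the two frames, the red capsule sits at roughly (8.7, 5.8) before and (11.4, 5.7) after.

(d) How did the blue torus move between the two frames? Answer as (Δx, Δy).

(-1.6, -0.5)

From the two frames, the blue torus sits at roughly (4.3, 2.1) before and (2.7, 1.6) after.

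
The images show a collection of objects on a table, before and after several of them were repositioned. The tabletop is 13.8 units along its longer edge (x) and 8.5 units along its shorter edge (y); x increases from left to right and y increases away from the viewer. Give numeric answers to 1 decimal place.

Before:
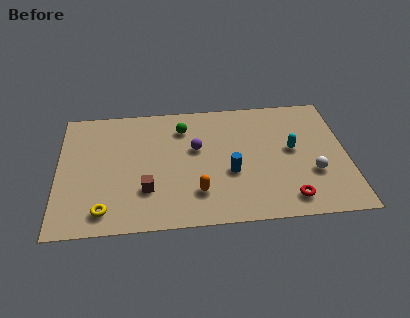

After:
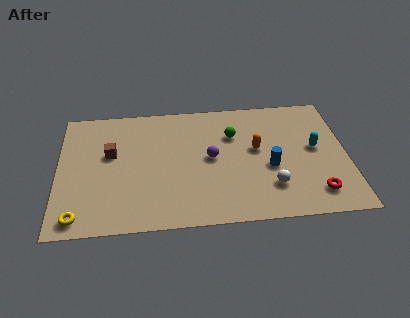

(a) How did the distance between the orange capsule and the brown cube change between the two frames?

+4.6

Before: roughly 2.4 units apart; after: 7.0. That's 4.6 units further apart.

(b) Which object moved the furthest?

the orange capsule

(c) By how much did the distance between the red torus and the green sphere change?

-1.5

Before: roughly 7.2 units apart; after: 5.7. That's 1.5 units closer together.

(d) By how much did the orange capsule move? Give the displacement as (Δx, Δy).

(2.9, 2.7)

The orange capsule was at about (6.6, 2.1) and moved to about (9.5, 4.8).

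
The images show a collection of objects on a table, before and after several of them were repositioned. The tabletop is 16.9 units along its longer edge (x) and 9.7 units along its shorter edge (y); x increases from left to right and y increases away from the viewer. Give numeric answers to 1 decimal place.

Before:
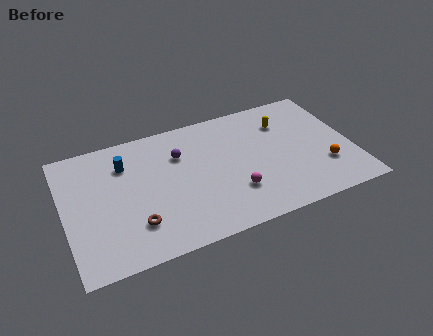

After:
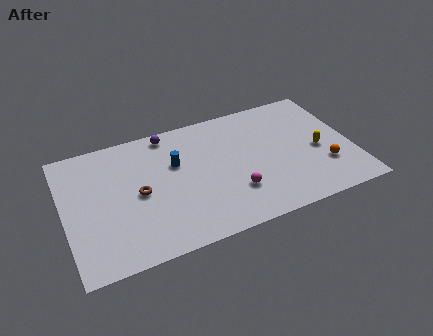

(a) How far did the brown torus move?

2.2

From (3.9, 2.5) to (4.3, 4.7), the brown torus covered √(0.4² + 2.2²) ≈ 2.2 units.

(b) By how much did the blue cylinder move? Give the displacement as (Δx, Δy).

(2.9, -1.0)

From the two frames, the blue cylinder sits at roughly (3.7, 7.2) before and (6.6, 6.2) after.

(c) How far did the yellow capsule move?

3.4

From (13.2, 7.2) to (14.9, 4.3), the yellow capsule covered √(1.7² + 2.9²) ≈ 3.4 units.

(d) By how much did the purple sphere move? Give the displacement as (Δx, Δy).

(-0.5, 1.9)

The purple sphere started near (6.9, 6.8) and ended near (6.4, 8.7).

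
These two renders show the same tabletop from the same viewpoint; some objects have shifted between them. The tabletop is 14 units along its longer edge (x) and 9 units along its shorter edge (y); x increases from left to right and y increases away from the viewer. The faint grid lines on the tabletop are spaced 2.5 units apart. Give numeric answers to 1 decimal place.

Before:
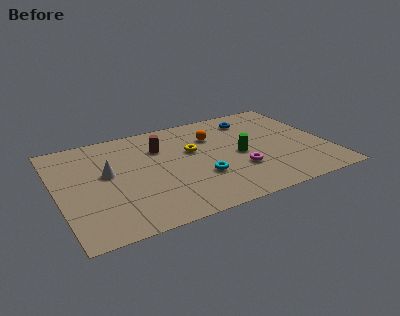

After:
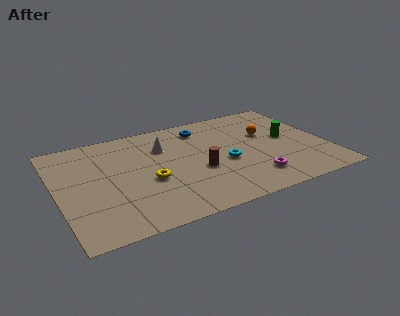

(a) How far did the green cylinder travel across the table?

2.8

The green cylinder moved from about (9.4, 4.2) to (12.1, 4.8), a distance of √(2.7² + 0.6²) ≈ 2.8.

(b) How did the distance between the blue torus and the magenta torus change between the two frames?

+1.2

They were about 4.6 units apart before and 5.8 after — 1.2 units further apart.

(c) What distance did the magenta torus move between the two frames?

1.2

The magenta torus was near (9.2, 2.9) before and (9.8, 1.9) after, so it travelled √(0.6² + 1.0²) ≈ 1.2 units.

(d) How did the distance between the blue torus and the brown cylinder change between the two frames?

-1.2

Before: roughly 5.1 units apart; after: 3.9. That's 1.2 units closer together.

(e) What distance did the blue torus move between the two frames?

2.6

The blue torus moved from about (10.5, 7.3) to (7.9, 7.4), a distance of √(2.6² + 0.1²) ≈ 2.6.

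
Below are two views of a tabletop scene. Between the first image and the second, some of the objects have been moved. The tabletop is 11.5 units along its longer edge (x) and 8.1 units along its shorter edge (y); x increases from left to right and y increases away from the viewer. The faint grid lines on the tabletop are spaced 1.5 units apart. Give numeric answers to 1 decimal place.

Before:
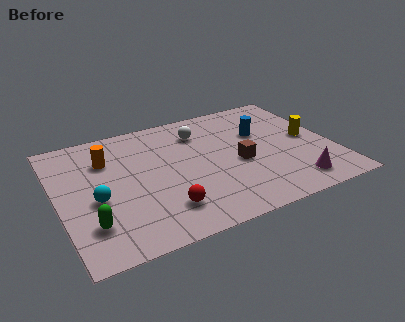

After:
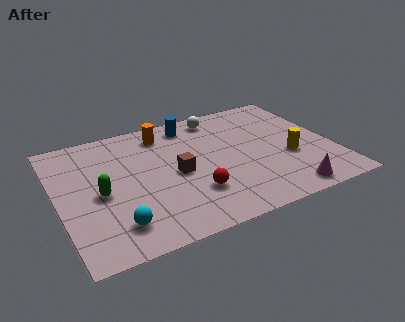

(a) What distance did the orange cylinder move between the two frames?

2.7

The orange cylinder was near (2.2, 5.8) before and (4.7, 6.7) after, so it travelled √(2.5² + 0.9²) ≈ 2.7 units.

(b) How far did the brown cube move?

2.6

From (7.5, 3.5) to (4.9, 3.8), the brown cube covered √(2.6² + 0.3²) ≈ 2.6 units.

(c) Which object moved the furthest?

the blue cylinder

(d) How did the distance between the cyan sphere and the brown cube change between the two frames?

-2.4

The distance was about 6.0 in the first image and 3.6 in the second, so they moved 2.4 units closer together.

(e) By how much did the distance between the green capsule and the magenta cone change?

-0.5

The distance was about 8.4 in the first image and 7.9 in the second, so they moved 0.5 units closer together.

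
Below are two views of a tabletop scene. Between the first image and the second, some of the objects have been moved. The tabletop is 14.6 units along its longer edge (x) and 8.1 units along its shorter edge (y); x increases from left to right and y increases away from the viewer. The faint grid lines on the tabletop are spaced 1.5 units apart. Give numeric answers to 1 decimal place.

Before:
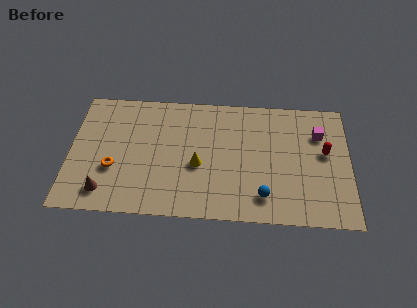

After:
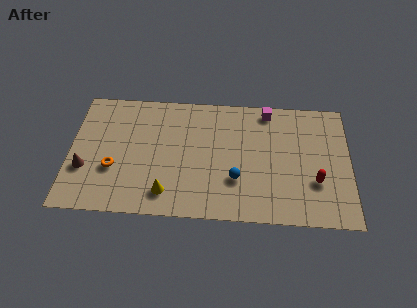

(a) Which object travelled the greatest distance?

the magenta cube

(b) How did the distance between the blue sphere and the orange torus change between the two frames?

-1.5

The distance was about 7.9 in the first image and 6.4 in the second, so they moved 1.5 units closer together.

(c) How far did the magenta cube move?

3.0

The magenta cube moved from about (13.0, 5.8) to (10.3, 7.2), a distance of √(2.7² + 1.4²) ≈ 3.0.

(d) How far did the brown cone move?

1.8

From (1.9, 1.4) to (0.8, 2.8), the brown cone covered √(1.1² + 1.4²) ≈ 1.8 units.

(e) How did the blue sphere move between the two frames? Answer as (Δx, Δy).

(-1.4, 1.0)

The blue sphere started near (10.1, 1.6) and ended near (8.7, 2.6).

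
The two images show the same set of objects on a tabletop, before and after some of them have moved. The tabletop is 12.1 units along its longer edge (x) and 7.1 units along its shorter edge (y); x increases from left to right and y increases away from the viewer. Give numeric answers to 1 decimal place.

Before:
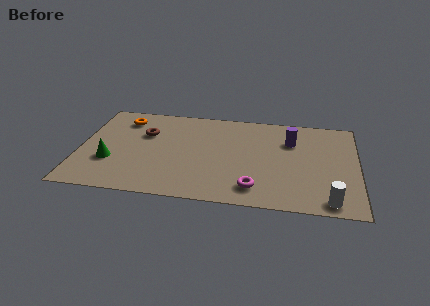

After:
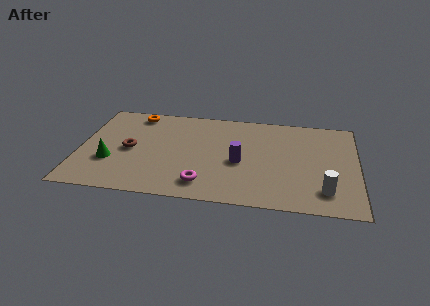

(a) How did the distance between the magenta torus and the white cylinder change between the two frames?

+2.0

They were about 3.2 units apart before and 5.2 after — 2.0 units further apart.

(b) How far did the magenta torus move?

2.2

The magenta torus was near (7.7, 1.3) before and (5.5, 1.3) after, so it travelled √(2.2² + 0.0²) ≈ 2.2 units.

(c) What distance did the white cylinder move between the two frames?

0.7

The white cylinder was near (10.9, 0.8) before and (10.7, 1.5) after, so it travelled √(0.2² + 0.7²) ≈ 0.7 units.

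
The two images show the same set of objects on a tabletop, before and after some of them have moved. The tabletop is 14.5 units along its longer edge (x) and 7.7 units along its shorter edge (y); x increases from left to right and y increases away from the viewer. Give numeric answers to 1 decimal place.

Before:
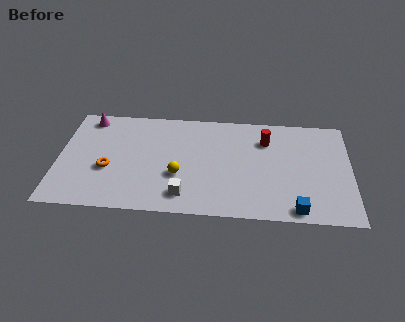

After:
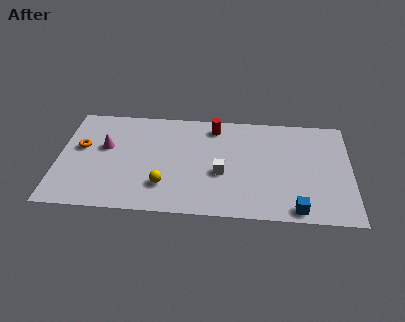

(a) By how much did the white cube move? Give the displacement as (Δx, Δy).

(1.8, 1.7)

The white cube started near (6.3, 1.4) and ended near (8.1, 3.1).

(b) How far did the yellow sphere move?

1.1

From (6.0, 2.8) to (5.3, 2.0), the yellow sphere covered √(0.7² + 0.8²) ≈ 1.1 units.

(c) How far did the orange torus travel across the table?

2.1

The orange torus moved from about (2.5, 3.0) to (1.1, 4.5), a distance of √(1.4² + 1.5²) ≈ 2.1.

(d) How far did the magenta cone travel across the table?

2.3

The magenta cone was near (1.4, 6.7) before and (2.3, 4.6) after, so it travelled √(0.9² + 2.1²) ≈ 2.3 units.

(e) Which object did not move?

the blue cube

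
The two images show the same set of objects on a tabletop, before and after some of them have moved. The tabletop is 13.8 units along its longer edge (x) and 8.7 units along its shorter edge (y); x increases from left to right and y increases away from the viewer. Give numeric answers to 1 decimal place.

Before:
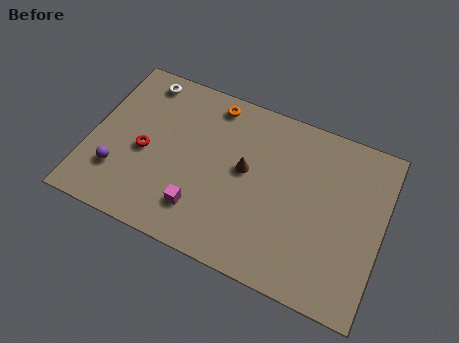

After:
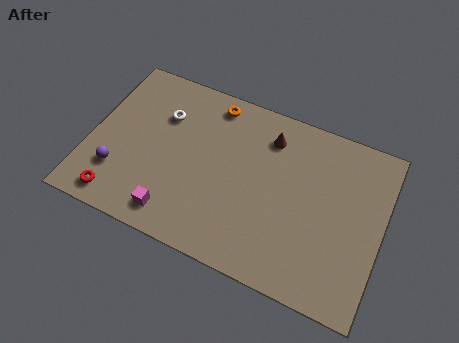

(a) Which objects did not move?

the orange torus and the purple sphere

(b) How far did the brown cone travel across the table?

2.3

The brown cone moved from about (7.3, 4.8) to (8.2, 6.9), a distance of √(0.9² + 2.1²) ≈ 2.3.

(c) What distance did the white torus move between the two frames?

1.9

The white torus was near (2.0, 7.6) before and (3.2, 6.1) after, so it travelled √(1.2² + 1.5²) ≈ 1.9 units.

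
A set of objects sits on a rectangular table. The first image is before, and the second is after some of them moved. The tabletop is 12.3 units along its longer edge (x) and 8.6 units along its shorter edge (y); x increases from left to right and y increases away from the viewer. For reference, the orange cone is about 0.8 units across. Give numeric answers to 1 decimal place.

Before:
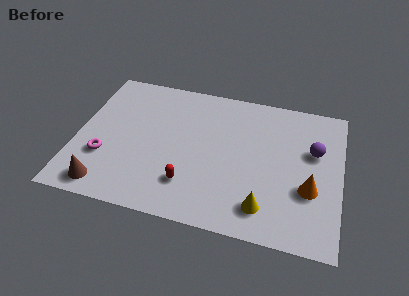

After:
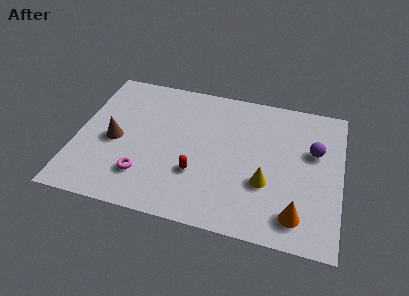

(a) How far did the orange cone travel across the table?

1.7

The orange cone was near (10.9, 3.1) before and (10.4, 1.5) after, so it travelled √(0.5² + 1.6²) ≈ 1.7 units.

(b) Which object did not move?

the purple sphere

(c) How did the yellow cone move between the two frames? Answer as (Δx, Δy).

(0.0, 1.4)

The yellow cone started near (8.9, 1.6) and ended near (8.9, 3.0).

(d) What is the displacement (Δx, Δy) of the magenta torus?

(1.9, -0.7)

The magenta torus started near (1.4, 2.8) and ended near (3.3, 2.1).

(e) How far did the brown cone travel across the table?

2.8

The brown cone was near (1.6, 1.1) before and (1.8, 3.9) after, so it travelled √(0.2² + 2.8²) ≈ 2.8 units.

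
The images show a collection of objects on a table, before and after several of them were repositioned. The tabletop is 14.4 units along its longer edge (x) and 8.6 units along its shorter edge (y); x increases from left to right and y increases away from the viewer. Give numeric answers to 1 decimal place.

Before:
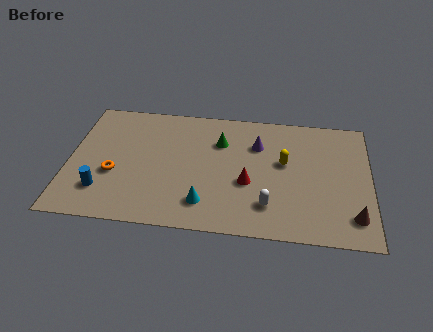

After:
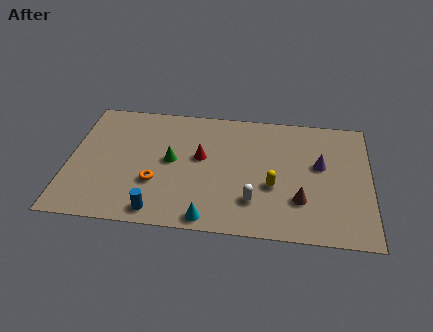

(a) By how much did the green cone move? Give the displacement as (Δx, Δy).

(-2.3, -1.6)

The green cone started near (7.2, 6.1) and ended near (4.9, 4.5).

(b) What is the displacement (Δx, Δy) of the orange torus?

(2.0, -0.4)

From the two frames, the orange torus sits at roughly (2.2, 3.3) before and (4.2, 2.9) after.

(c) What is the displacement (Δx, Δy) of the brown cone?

(-2.5, 0.8)

The brown cone was at about (13.6, 1.7) and moved to about (11.1, 2.5).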